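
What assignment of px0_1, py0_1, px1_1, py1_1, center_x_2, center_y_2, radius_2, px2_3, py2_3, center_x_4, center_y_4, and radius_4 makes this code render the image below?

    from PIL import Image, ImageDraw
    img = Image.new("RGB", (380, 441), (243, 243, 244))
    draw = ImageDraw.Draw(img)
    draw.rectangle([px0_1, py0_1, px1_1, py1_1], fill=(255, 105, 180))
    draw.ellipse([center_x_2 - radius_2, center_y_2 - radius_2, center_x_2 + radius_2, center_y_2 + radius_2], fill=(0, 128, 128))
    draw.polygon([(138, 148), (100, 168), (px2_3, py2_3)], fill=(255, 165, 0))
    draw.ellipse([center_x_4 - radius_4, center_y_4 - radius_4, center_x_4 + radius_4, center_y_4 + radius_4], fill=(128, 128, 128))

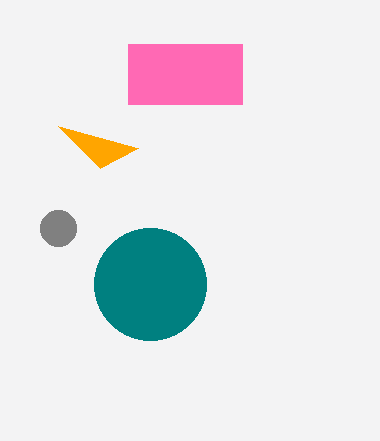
px0_1 = 128, py0_1 = 44, px1_1 = 242, py1_1 = 104, center_x_2 = 150, center_y_2 = 284, radius_2 = 56, px2_3 = 58, py2_3 = 126, center_x_4 = 58, center_y_4 = 228, radius_4 = 18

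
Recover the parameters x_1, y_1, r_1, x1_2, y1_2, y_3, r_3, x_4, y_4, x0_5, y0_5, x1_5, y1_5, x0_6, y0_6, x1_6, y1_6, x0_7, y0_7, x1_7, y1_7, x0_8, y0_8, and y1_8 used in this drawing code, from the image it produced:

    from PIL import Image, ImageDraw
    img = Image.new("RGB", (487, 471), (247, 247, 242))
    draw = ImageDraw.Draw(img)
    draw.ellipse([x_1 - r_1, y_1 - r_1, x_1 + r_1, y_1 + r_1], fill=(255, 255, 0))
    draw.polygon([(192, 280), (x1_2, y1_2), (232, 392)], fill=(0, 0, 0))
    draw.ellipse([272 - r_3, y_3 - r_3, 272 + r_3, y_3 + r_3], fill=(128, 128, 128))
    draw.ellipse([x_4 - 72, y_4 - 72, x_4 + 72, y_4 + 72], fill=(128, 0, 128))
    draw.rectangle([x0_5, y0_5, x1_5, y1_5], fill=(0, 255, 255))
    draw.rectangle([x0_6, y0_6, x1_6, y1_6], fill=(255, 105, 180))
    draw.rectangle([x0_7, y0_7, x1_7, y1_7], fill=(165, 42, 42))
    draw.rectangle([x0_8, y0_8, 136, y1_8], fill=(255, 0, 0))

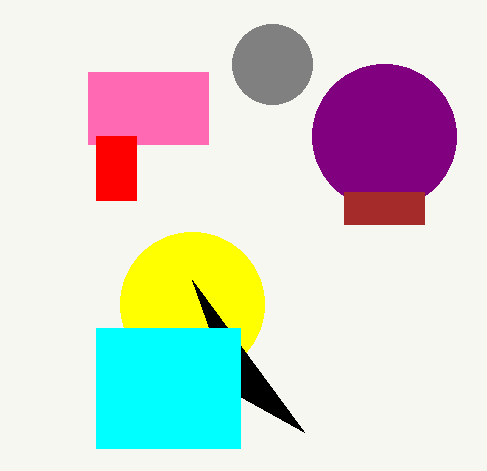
x_1 = 192
y_1 = 304
r_1 = 72
x1_2 = 304
y1_2 = 432
y_3 = 64
r_3 = 40
x_4 = 384
y_4 = 136
x0_5 = 96
y0_5 = 328
x1_5 = 240
y1_5 = 448
x0_6 = 88
y0_6 = 72
x1_6 = 208
y1_6 = 144
x0_7 = 344
y0_7 = 192
x1_7 = 424
y1_7 = 224
x0_8 = 96
y0_8 = 136
y1_8 = 200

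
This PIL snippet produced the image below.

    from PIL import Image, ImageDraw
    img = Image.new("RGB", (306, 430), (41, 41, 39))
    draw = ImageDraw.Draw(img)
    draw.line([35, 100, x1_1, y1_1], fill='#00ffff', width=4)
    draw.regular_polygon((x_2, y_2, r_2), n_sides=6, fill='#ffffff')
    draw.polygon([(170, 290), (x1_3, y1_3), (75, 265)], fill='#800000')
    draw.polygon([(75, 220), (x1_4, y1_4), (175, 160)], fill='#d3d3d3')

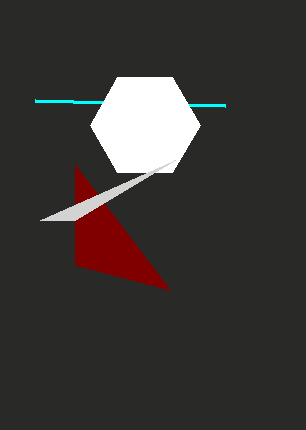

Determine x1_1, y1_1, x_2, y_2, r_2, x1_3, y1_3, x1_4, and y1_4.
x1_1 = 225, y1_1 = 105, x_2 = 145, y_2 = 125, r_2 = 55, x1_3 = 75, y1_3 = 165, x1_4 = 40, y1_4 = 220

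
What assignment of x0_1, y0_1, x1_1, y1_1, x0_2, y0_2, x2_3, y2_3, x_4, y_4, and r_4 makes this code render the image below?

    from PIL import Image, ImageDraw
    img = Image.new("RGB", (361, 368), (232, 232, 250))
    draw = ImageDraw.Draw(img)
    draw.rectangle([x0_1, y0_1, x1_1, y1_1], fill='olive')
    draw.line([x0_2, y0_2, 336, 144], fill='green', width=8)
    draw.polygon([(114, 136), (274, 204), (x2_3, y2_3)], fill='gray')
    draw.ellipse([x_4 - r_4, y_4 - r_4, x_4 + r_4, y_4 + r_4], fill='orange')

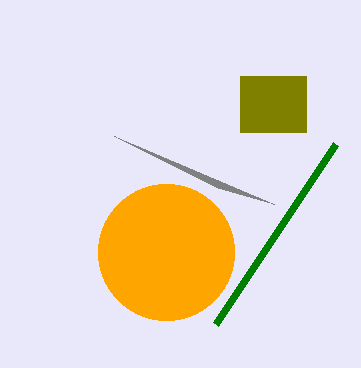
x0_1 = 240
y0_1 = 76
x1_1 = 306
y1_1 = 132
x0_2 = 216
y0_2 = 324
x2_3 = 218
y2_3 = 188
x_4 = 166
y_4 = 252
r_4 = 68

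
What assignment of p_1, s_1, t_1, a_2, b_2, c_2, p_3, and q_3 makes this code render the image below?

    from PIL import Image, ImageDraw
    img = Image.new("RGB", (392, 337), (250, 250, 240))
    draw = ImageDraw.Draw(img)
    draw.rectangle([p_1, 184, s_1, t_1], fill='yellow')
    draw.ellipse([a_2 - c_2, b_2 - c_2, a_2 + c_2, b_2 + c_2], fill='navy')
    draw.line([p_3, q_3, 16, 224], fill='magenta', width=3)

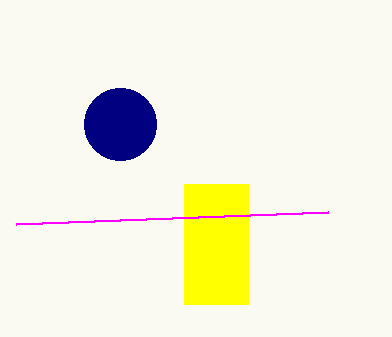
p_1 = 184, s_1 = 248, t_1 = 304, a_2 = 120, b_2 = 124, c_2 = 36, p_3 = 328, q_3 = 212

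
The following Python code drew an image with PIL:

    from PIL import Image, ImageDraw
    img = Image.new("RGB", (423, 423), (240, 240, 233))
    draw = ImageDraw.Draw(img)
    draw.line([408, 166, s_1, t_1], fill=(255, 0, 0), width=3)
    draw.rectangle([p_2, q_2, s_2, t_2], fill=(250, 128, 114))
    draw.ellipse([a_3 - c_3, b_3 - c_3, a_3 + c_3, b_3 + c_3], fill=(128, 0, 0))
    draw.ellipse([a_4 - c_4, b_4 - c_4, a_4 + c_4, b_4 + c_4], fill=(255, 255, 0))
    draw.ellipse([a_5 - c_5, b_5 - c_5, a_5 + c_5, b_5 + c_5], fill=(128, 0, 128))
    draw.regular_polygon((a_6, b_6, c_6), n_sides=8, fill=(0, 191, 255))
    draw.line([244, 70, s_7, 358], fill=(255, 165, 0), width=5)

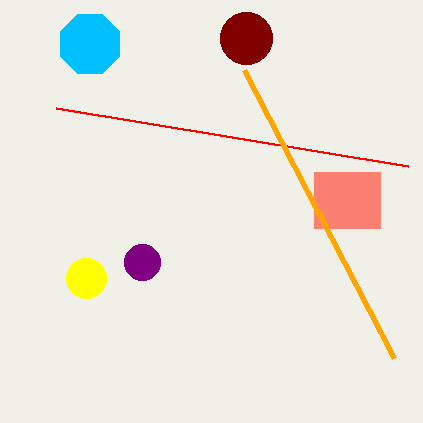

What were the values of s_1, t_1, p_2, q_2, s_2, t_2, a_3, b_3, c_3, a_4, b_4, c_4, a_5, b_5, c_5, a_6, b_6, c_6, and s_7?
s_1 = 56, t_1 = 108, p_2 = 314, q_2 = 172, s_2 = 380, t_2 = 228, a_3 = 246, b_3 = 38, c_3 = 26, a_4 = 86, b_4 = 278, c_4 = 20, a_5 = 142, b_5 = 262, c_5 = 18, a_6 = 90, b_6 = 44, c_6 = 32, s_7 = 394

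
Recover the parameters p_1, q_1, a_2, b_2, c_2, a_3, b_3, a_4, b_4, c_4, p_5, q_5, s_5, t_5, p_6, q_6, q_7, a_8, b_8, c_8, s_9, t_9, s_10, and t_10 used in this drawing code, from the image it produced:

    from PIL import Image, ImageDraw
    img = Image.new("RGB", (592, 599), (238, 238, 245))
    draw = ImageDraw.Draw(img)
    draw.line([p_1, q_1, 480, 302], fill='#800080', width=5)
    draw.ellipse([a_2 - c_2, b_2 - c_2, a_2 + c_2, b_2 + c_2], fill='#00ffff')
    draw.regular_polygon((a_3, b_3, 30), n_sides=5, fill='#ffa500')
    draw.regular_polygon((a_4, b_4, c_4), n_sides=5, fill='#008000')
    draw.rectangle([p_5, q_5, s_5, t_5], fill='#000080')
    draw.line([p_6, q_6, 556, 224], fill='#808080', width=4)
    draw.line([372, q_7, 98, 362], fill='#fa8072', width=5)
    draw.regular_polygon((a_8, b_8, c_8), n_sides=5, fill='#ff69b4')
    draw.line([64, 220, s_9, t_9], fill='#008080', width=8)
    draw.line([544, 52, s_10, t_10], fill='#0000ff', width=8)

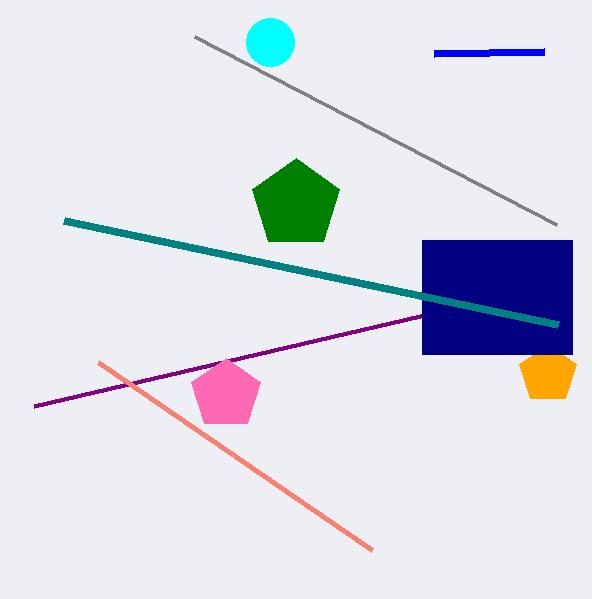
p_1 = 34; q_1 = 406; a_2 = 270; b_2 = 42; c_2 = 24; a_3 = 548; b_3 = 374; a_4 = 296; b_4 = 204; c_4 = 46; p_5 = 422; q_5 = 240; s_5 = 572; t_5 = 354; p_6 = 194; q_6 = 36; q_7 = 550; a_8 = 226; b_8 = 394; c_8 = 36; s_9 = 558; t_9 = 324; s_10 = 434; t_10 = 54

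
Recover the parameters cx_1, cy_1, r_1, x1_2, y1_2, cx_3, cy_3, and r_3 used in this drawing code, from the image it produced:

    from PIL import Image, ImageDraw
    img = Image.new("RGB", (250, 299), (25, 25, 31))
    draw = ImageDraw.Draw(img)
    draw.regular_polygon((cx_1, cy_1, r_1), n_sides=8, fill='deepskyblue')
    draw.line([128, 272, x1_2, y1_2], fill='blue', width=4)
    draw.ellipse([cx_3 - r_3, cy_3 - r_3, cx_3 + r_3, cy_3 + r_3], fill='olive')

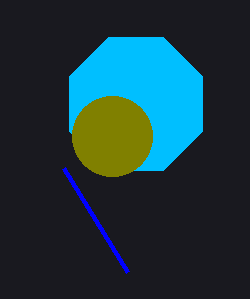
cx_1 = 136, cy_1 = 104, r_1 = 72, x1_2 = 64, y1_2 = 168, cx_3 = 112, cy_3 = 136, r_3 = 40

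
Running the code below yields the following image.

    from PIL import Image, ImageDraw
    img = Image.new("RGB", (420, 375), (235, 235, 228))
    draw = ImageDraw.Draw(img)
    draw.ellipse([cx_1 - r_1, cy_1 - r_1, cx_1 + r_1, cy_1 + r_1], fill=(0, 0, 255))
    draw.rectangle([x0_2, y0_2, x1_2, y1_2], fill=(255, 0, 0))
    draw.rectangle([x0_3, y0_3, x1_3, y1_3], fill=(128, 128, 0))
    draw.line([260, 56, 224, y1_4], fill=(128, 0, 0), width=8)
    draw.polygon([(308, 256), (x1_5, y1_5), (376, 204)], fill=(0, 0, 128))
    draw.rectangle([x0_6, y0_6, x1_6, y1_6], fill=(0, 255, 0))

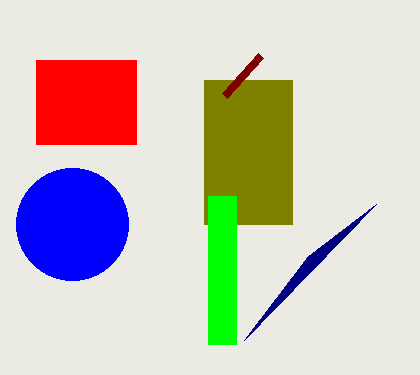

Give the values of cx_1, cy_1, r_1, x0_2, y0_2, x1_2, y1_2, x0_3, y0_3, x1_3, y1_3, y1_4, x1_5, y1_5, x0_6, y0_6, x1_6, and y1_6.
cx_1 = 72
cy_1 = 224
r_1 = 56
x0_2 = 36
y0_2 = 60
x1_2 = 136
y1_2 = 144
x0_3 = 204
y0_3 = 80
x1_3 = 292
y1_3 = 224
y1_4 = 96
x1_5 = 244
y1_5 = 340
x0_6 = 208
y0_6 = 196
x1_6 = 236
y1_6 = 344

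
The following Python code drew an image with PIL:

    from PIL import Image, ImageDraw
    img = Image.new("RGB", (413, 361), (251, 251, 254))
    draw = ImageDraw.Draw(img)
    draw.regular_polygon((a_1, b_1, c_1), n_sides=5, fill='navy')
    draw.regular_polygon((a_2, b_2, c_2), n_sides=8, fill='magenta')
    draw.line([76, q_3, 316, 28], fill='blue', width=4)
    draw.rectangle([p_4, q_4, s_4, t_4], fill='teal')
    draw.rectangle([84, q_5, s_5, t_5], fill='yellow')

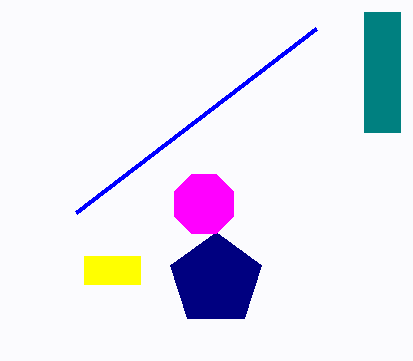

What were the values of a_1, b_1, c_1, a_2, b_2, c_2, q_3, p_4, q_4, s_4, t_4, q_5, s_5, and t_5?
a_1 = 216
b_1 = 280
c_1 = 48
a_2 = 204
b_2 = 204
c_2 = 32
q_3 = 212
p_4 = 364
q_4 = 12
s_4 = 400
t_4 = 132
q_5 = 256
s_5 = 140
t_5 = 284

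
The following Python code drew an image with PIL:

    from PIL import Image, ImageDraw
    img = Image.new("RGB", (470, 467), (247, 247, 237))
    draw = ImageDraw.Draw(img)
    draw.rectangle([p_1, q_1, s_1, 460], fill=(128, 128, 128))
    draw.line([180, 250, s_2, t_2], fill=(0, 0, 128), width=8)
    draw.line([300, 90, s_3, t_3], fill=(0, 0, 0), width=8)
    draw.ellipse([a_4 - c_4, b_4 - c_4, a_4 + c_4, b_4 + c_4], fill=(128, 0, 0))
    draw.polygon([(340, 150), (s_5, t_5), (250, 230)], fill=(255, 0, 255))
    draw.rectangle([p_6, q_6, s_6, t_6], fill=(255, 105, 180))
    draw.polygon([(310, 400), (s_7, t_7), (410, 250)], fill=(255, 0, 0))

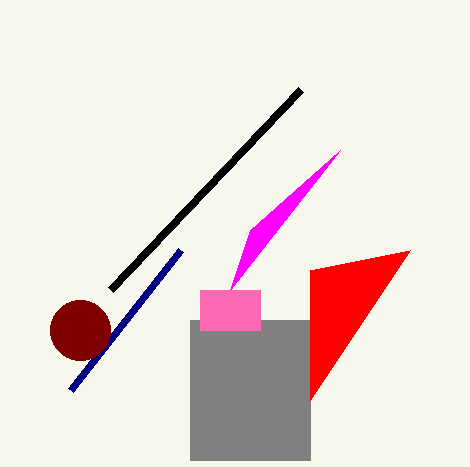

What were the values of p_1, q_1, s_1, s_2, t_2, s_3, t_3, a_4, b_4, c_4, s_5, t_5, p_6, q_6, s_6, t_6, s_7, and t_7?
p_1 = 190; q_1 = 320; s_1 = 310; s_2 = 70; t_2 = 390; s_3 = 110; t_3 = 290; a_4 = 80; b_4 = 330; c_4 = 30; s_5 = 230; t_5 = 290; p_6 = 200; q_6 = 290; s_6 = 260; t_6 = 330; s_7 = 310; t_7 = 270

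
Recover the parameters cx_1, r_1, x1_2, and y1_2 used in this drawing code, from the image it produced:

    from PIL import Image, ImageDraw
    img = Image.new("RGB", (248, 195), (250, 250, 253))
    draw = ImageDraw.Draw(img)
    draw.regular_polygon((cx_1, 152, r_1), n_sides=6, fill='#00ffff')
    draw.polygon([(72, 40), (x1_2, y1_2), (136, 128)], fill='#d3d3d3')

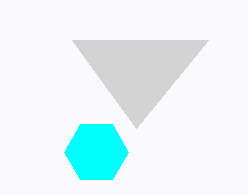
cx_1 = 96; r_1 = 32; x1_2 = 208; y1_2 = 40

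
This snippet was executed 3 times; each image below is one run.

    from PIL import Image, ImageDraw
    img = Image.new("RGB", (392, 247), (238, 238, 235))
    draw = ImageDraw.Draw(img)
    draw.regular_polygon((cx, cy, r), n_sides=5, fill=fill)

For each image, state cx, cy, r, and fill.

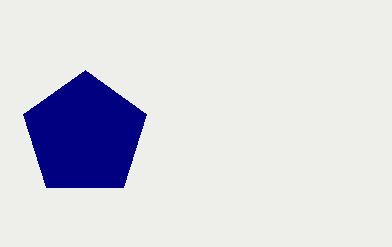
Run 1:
cx = 85, cy = 135, r = 65, fill = 'navy'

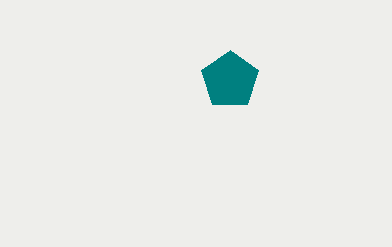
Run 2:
cx = 230; cy = 80; r = 30; fill = 'teal'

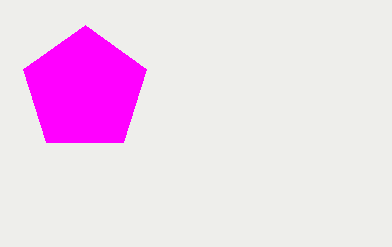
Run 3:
cx = 85
cy = 90
r = 65
fill = 'magenta'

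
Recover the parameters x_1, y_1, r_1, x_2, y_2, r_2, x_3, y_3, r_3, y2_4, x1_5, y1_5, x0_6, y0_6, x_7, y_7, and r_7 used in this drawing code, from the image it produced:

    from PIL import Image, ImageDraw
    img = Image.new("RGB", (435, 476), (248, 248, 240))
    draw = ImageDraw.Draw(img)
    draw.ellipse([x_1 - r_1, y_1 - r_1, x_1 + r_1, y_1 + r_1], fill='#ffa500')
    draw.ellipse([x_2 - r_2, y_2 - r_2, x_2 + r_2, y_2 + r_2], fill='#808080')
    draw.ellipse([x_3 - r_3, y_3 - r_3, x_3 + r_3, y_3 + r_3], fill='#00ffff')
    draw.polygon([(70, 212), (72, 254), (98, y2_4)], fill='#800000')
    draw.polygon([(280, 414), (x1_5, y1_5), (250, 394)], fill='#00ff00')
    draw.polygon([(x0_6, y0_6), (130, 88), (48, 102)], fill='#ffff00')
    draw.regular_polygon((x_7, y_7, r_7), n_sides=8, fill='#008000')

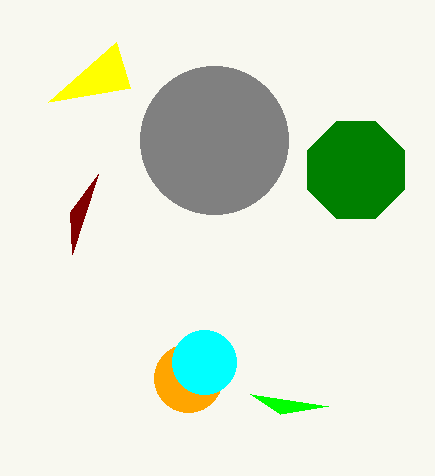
x_1 = 188, y_1 = 378, r_1 = 34, x_2 = 214, y_2 = 140, r_2 = 74, x_3 = 204, y_3 = 362, r_3 = 32, y2_4 = 174, x1_5 = 328, y1_5 = 406, x0_6 = 116, y0_6 = 42, x_7 = 356, y_7 = 170, r_7 = 52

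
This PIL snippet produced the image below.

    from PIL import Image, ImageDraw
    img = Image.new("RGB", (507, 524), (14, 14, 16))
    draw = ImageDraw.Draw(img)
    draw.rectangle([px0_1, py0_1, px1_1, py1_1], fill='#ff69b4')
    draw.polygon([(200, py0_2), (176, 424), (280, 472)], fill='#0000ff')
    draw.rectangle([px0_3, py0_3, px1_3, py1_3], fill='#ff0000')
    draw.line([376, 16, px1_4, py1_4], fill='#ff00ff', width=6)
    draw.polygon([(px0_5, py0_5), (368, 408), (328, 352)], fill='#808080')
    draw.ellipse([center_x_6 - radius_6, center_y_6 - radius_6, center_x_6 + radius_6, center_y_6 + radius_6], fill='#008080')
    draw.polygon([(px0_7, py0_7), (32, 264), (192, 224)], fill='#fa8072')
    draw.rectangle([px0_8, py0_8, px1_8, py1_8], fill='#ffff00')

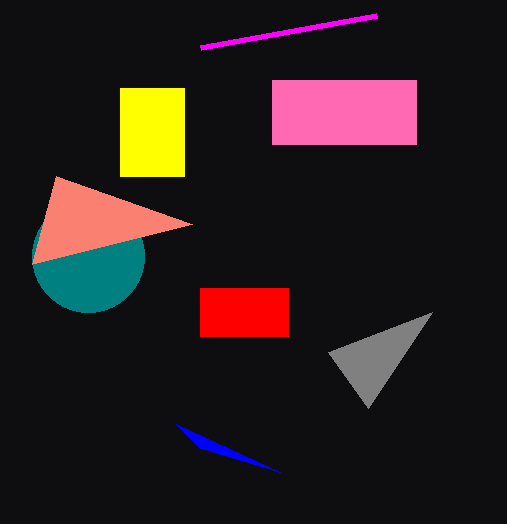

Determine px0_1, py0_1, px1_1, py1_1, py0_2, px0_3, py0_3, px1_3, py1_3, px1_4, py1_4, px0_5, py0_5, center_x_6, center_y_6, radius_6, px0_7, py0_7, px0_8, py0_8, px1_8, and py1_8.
px0_1 = 272; py0_1 = 80; px1_1 = 416; py1_1 = 144; py0_2 = 448; px0_3 = 200; py0_3 = 288; px1_3 = 288; py1_3 = 336; px1_4 = 200; py1_4 = 48; px0_5 = 432; py0_5 = 312; center_x_6 = 88; center_y_6 = 256; radius_6 = 56; px0_7 = 56; py0_7 = 176; px0_8 = 120; py0_8 = 88; px1_8 = 184; py1_8 = 176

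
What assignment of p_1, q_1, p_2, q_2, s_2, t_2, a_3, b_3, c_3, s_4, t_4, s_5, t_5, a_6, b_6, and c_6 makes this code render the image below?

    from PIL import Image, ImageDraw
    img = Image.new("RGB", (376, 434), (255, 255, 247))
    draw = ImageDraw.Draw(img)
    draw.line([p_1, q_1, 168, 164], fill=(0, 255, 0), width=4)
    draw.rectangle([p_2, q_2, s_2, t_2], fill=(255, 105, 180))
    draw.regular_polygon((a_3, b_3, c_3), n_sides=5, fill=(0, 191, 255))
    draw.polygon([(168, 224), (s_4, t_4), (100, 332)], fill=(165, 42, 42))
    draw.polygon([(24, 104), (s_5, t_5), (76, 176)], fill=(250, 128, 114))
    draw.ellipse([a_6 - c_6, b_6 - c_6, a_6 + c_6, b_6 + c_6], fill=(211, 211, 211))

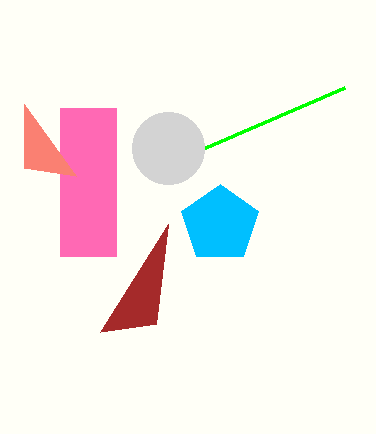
p_1 = 344; q_1 = 88; p_2 = 60; q_2 = 108; s_2 = 116; t_2 = 256; a_3 = 220; b_3 = 224; c_3 = 40; s_4 = 156; t_4 = 324; s_5 = 24; t_5 = 168; a_6 = 168; b_6 = 148; c_6 = 36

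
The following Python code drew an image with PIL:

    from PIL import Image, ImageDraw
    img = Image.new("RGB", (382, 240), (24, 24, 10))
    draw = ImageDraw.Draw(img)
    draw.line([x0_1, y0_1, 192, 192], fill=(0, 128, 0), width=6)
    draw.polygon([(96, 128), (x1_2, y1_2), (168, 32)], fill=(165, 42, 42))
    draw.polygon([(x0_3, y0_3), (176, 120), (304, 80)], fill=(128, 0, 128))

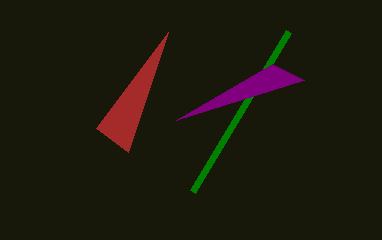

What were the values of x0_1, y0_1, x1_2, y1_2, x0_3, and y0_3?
x0_1 = 288; y0_1 = 32; x1_2 = 128; y1_2 = 152; x0_3 = 272; y0_3 = 64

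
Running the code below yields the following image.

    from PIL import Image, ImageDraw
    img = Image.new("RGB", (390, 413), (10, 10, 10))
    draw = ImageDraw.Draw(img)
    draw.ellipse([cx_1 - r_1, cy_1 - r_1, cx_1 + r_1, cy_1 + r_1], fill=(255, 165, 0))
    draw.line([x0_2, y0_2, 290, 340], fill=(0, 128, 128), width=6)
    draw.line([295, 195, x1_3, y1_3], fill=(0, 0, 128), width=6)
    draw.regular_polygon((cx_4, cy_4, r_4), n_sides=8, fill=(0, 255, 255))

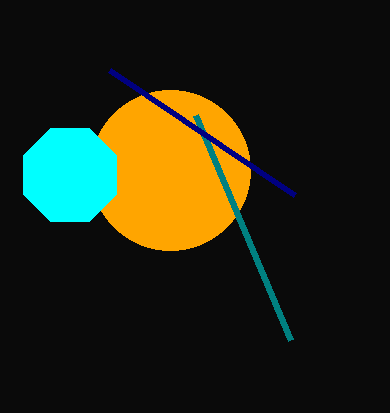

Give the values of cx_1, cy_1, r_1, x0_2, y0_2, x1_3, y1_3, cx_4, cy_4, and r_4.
cx_1 = 170; cy_1 = 170; r_1 = 80; x0_2 = 195; y0_2 = 115; x1_3 = 110; y1_3 = 70; cx_4 = 70; cy_4 = 175; r_4 = 50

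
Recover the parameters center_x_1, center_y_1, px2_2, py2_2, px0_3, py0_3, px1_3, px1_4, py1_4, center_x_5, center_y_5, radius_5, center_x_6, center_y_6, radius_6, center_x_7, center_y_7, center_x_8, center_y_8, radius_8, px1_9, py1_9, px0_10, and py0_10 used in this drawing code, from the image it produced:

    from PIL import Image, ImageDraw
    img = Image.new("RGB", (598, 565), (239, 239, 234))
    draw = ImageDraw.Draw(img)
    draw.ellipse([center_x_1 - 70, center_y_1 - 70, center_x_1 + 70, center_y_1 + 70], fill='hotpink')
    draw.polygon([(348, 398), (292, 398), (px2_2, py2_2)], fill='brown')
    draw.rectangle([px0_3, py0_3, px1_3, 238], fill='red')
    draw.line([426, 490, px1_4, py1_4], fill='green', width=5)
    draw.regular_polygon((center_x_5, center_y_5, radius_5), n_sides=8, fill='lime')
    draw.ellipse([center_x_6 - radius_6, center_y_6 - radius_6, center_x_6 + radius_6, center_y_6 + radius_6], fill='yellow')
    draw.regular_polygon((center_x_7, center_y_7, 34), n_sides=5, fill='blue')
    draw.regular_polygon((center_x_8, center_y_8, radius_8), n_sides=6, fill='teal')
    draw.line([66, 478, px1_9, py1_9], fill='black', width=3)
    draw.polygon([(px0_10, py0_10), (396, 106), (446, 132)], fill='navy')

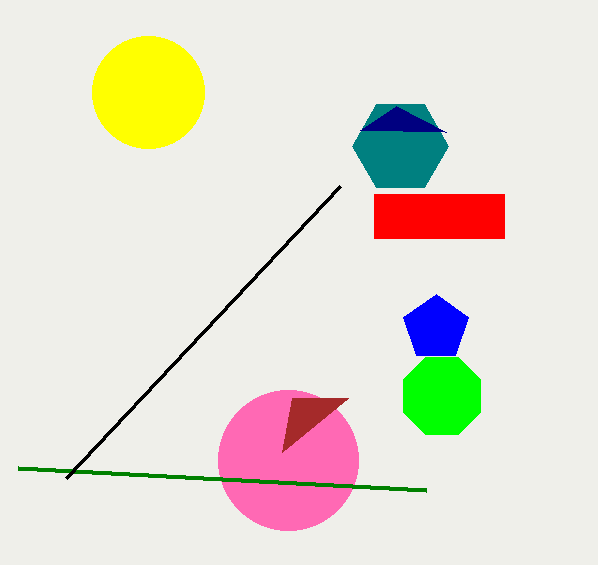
center_x_1 = 288
center_y_1 = 460
px2_2 = 282
py2_2 = 452
px0_3 = 374
py0_3 = 194
px1_3 = 504
px1_4 = 18
py1_4 = 468
center_x_5 = 442
center_y_5 = 396
radius_5 = 42
center_x_6 = 148
center_y_6 = 92
radius_6 = 56
center_x_7 = 436
center_y_7 = 328
center_x_8 = 400
center_y_8 = 146
radius_8 = 48
px1_9 = 340
py1_9 = 186
px0_10 = 360
py0_10 = 130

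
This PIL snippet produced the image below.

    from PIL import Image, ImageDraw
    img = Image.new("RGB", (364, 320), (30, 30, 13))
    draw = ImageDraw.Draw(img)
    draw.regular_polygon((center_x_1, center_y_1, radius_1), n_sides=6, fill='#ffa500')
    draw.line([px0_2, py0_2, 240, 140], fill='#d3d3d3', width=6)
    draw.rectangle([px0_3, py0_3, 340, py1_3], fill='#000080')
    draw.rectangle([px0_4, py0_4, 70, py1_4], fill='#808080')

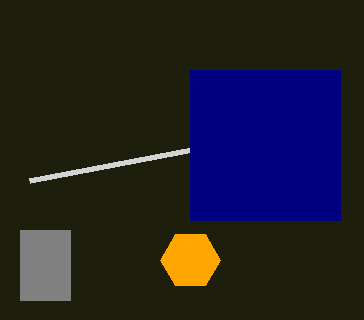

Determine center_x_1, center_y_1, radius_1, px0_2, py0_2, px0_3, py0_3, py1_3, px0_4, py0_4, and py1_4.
center_x_1 = 190; center_y_1 = 260; radius_1 = 30; px0_2 = 30; py0_2 = 180; px0_3 = 190; py0_3 = 70; py1_3 = 220; px0_4 = 20; py0_4 = 230; py1_4 = 300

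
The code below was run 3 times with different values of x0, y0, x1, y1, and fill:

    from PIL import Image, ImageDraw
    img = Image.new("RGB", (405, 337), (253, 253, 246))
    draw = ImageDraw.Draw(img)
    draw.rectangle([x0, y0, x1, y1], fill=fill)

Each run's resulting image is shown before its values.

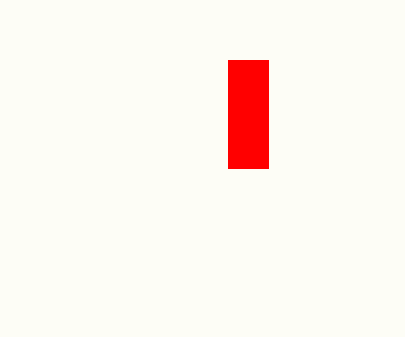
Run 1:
x0 = 228
y0 = 60
x1 = 268
y1 = 168
fill = 'red'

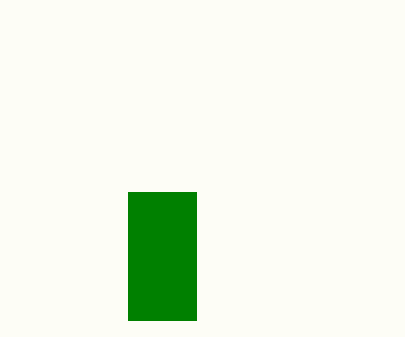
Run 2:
x0 = 128
y0 = 192
x1 = 196
y1 = 320
fill = 'green'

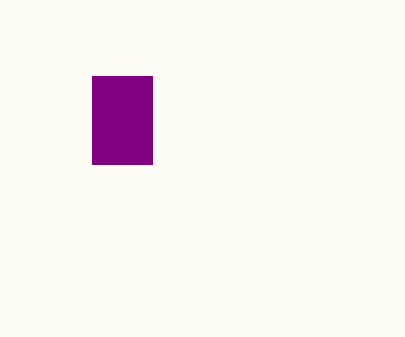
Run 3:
x0 = 92; y0 = 76; x1 = 152; y1 = 164; fill = 'purple'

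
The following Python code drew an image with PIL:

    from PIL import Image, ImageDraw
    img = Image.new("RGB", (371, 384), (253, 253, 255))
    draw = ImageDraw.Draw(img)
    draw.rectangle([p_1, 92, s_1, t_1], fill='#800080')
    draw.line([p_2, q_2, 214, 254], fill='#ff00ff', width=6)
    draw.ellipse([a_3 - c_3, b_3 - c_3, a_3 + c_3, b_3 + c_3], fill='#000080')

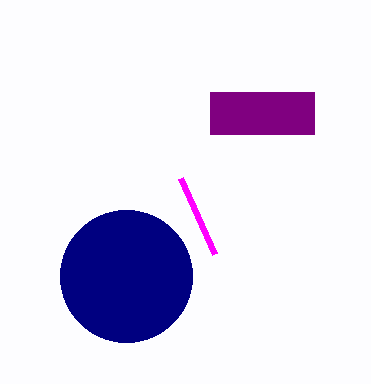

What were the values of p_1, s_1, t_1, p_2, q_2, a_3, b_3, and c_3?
p_1 = 210; s_1 = 314; t_1 = 134; p_2 = 180; q_2 = 178; a_3 = 126; b_3 = 276; c_3 = 66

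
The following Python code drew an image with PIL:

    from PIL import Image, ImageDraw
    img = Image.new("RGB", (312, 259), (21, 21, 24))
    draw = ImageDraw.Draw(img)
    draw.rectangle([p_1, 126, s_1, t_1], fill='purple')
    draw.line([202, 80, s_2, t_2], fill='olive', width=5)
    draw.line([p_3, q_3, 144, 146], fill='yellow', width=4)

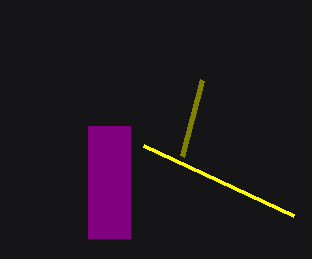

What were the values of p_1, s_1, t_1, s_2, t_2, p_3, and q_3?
p_1 = 88
s_1 = 130
t_1 = 238
s_2 = 182
t_2 = 156
p_3 = 294
q_3 = 216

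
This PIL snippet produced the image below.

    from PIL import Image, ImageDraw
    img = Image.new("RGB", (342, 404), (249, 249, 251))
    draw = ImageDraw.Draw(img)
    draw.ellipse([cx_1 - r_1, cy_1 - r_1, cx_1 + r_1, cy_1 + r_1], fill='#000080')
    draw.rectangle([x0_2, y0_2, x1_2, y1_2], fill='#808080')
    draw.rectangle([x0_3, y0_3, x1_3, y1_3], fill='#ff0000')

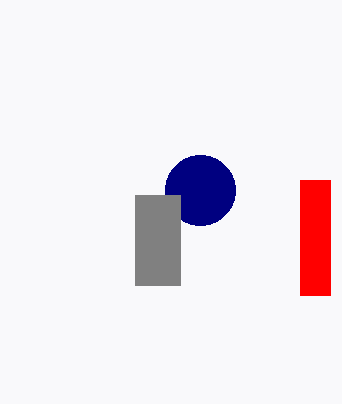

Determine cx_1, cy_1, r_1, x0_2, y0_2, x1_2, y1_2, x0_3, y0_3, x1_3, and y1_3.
cx_1 = 200
cy_1 = 190
r_1 = 35
x0_2 = 135
y0_2 = 195
x1_2 = 180
y1_2 = 285
x0_3 = 300
y0_3 = 180
x1_3 = 330
y1_3 = 295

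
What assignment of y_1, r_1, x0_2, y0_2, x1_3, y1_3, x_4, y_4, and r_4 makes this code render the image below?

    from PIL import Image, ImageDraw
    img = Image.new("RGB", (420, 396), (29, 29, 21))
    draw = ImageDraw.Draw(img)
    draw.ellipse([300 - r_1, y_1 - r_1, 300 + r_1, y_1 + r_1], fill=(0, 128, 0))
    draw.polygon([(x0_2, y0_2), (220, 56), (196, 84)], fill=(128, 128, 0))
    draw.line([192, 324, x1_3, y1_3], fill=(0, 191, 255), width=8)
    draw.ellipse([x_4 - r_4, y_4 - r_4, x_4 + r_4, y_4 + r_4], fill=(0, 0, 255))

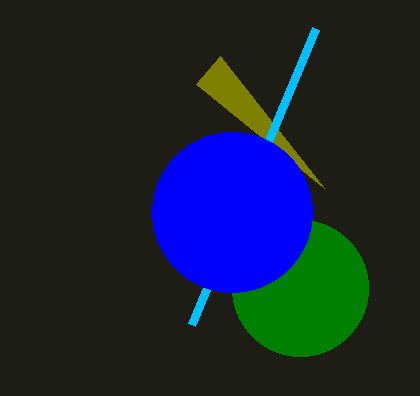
y_1 = 288
r_1 = 68
x0_2 = 324
y0_2 = 188
x1_3 = 316
y1_3 = 28
x_4 = 232
y_4 = 212
r_4 = 80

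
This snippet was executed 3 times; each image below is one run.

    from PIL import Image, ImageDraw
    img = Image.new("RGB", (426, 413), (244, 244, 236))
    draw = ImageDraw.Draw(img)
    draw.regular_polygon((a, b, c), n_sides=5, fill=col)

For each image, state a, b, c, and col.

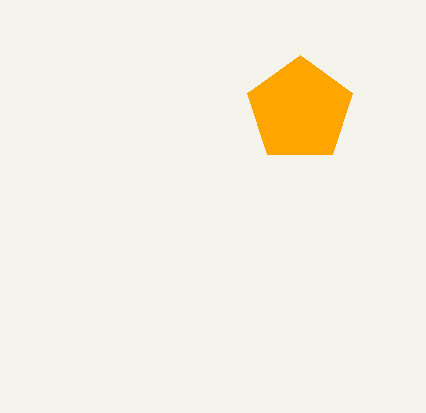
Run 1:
a = 300, b = 110, c = 55, col = 'orange'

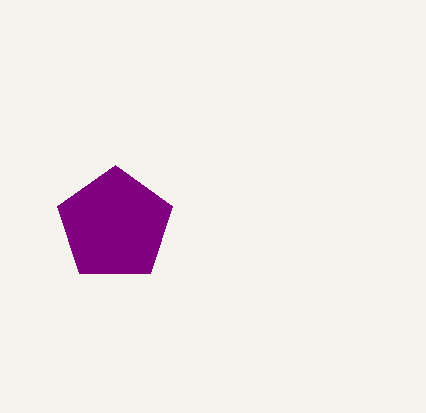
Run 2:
a = 115; b = 225; c = 60; col = 'purple'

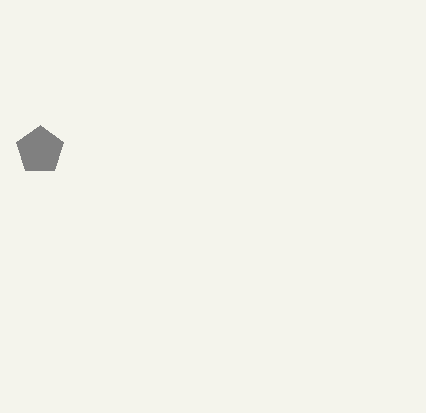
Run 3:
a = 40; b = 150; c = 25; col = 'gray'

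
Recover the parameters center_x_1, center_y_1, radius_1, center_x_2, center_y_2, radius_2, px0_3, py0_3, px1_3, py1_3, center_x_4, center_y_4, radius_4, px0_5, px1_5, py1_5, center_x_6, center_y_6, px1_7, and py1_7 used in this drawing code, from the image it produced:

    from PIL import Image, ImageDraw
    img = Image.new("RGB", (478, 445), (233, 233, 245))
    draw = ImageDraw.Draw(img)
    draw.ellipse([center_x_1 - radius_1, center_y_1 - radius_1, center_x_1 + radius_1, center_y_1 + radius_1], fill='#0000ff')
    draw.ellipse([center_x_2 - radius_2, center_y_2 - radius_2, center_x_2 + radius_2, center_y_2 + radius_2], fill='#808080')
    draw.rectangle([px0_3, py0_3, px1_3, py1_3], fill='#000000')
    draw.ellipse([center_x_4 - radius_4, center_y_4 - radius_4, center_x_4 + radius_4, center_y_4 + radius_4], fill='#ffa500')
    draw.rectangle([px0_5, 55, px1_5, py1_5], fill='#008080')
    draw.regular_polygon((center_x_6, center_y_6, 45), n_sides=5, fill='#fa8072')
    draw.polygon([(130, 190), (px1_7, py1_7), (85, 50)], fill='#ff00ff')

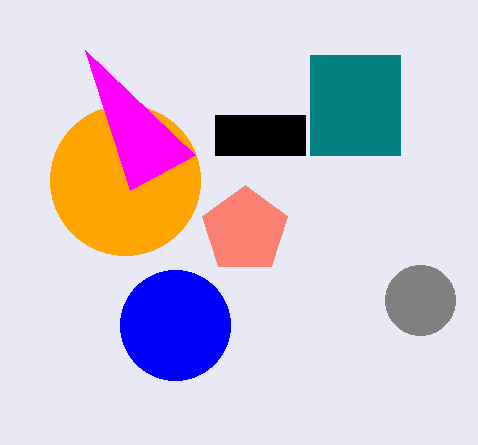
center_x_1 = 175, center_y_1 = 325, radius_1 = 55, center_x_2 = 420, center_y_2 = 300, radius_2 = 35, px0_3 = 215, py0_3 = 115, px1_3 = 305, py1_3 = 155, center_x_4 = 125, center_y_4 = 180, radius_4 = 75, px0_5 = 310, px1_5 = 400, py1_5 = 155, center_x_6 = 245, center_y_6 = 230, px1_7 = 195, py1_7 = 155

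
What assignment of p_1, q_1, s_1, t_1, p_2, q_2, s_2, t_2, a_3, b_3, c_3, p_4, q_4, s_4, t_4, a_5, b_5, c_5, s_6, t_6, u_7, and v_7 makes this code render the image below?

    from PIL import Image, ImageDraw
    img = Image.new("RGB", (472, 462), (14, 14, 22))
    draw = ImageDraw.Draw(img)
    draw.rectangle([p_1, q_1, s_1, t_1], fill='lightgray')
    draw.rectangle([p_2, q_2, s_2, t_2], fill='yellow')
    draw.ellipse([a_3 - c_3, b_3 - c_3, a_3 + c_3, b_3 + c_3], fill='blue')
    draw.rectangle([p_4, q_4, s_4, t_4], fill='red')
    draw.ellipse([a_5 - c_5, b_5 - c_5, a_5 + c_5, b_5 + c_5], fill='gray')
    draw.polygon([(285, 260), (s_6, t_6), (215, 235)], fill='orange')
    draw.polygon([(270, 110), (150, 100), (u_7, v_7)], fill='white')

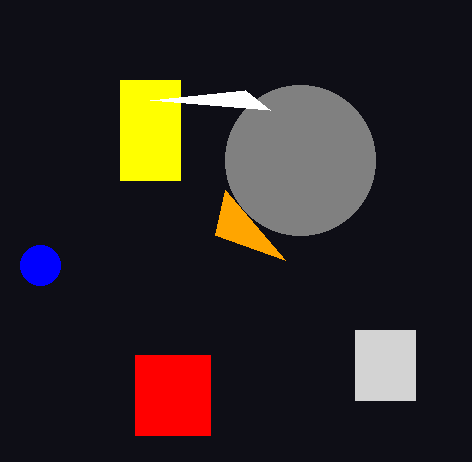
p_1 = 355
q_1 = 330
s_1 = 415
t_1 = 400
p_2 = 120
q_2 = 80
s_2 = 180
t_2 = 180
a_3 = 40
b_3 = 265
c_3 = 20
p_4 = 135
q_4 = 355
s_4 = 210
t_4 = 435
a_5 = 300
b_5 = 160
c_5 = 75
s_6 = 225
t_6 = 190
u_7 = 245
v_7 = 90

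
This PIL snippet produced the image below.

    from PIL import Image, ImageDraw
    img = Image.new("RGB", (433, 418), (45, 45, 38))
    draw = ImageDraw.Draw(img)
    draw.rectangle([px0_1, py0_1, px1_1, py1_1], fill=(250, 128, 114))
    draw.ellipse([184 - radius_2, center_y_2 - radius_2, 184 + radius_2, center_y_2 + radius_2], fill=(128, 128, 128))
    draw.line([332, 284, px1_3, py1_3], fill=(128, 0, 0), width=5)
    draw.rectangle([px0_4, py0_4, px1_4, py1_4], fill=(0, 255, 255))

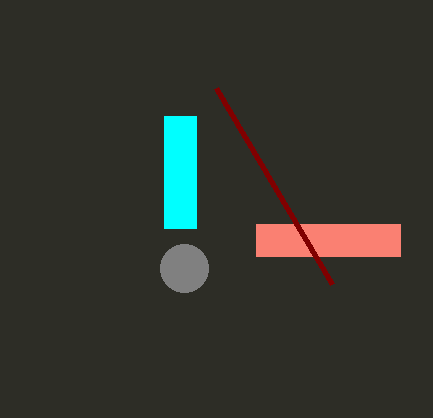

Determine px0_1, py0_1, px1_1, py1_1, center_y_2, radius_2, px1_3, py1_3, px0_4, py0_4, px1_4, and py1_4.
px0_1 = 256
py0_1 = 224
px1_1 = 400
py1_1 = 256
center_y_2 = 268
radius_2 = 24
px1_3 = 216
py1_3 = 88
px0_4 = 164
py0_4 = 116
px1_4 = 196
py1_4 = 228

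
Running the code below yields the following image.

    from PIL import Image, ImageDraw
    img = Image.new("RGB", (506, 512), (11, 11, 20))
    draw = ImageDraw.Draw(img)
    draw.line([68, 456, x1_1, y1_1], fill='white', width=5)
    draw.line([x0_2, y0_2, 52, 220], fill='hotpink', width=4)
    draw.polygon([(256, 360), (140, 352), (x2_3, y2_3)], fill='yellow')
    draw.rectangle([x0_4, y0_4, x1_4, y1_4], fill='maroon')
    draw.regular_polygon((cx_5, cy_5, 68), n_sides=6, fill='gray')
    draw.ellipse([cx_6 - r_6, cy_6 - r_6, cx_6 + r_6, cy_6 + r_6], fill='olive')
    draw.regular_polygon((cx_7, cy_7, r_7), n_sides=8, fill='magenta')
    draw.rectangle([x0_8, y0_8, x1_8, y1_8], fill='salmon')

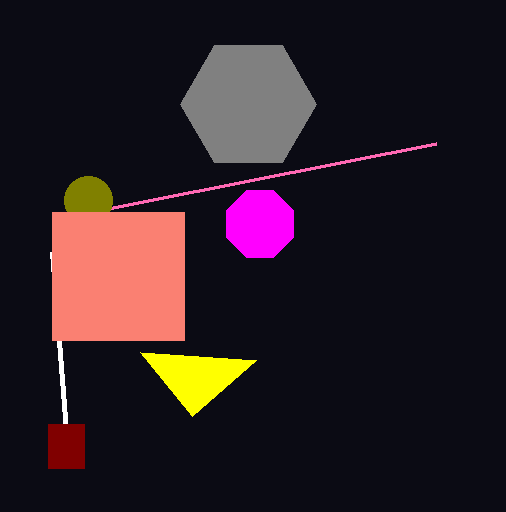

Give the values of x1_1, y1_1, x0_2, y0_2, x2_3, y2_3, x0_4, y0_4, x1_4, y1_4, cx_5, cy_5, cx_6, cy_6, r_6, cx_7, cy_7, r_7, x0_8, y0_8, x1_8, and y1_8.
x1_1 = 52, y1_1 = 252, x0_2 = 436, y0_2 = 144, x2_3 = 192, y2_3 = 416, x0_4 = 48, y0_4 = 424, x1_4 = 84, y1_4 = 468, cx_5 = 248, cy_5 = 104, cx_6 = 88, cy_6 = 200, r_6 = 24, cx_7 = 260, cy_7 = 224, r_7 = 36, x0_8 = 52, y0_8 = 212, x1_8 = 184, y1_8 = 340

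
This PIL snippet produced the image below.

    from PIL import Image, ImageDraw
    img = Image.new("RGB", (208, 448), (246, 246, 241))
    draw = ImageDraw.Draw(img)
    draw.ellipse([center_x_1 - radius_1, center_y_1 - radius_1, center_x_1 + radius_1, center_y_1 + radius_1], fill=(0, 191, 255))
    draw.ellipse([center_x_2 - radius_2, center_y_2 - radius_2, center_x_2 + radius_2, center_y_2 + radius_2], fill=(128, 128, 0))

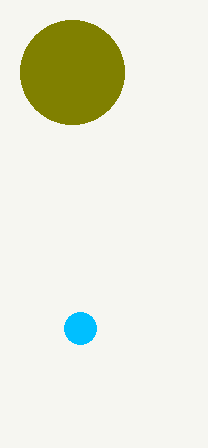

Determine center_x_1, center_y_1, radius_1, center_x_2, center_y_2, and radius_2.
center_x_1 = 80
center_y_1 = 328
radius_1 = 16
center_x_2 = 72
center_y_2 = 72
radius_2 = 52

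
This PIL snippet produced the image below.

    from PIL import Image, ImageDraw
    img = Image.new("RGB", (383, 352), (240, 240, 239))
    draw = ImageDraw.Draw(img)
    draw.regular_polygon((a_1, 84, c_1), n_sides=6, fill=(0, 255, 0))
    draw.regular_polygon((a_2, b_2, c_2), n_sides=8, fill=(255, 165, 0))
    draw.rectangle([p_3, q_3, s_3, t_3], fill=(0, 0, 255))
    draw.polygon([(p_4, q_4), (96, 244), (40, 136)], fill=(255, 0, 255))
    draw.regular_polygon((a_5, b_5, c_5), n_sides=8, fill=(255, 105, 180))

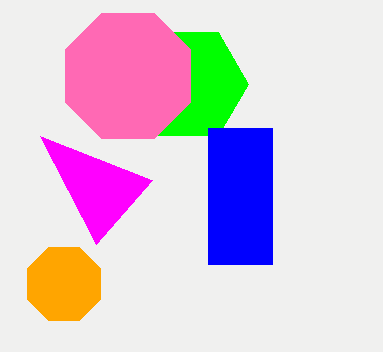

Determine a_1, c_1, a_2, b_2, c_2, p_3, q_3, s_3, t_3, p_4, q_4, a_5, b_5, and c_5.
a_1 = 188, c_1 = 60, a_2 = 64, b_2 = 284, c_2 = 40, p_3 = 208, q_3 = 128, s_3 = 272, t_3 = 264, p_4 = 152, q_4 = 180, a_5 = 128, b_5 = 76, c_5 = 68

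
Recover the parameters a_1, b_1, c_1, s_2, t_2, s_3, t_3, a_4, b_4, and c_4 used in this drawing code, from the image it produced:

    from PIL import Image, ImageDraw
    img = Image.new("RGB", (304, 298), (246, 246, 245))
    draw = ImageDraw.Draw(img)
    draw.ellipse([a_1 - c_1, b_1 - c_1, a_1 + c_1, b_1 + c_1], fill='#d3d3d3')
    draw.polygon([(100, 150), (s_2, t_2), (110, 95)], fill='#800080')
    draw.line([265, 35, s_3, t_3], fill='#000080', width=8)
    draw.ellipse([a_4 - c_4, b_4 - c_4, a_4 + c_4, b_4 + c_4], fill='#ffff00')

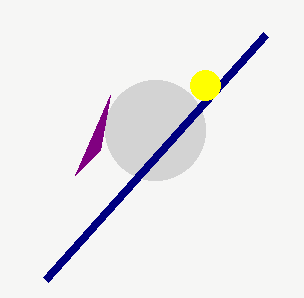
a_1 = 155
b_1 = 130
c_1 = 50
s_2 = 75
t_2 = 175
s_3 = 45
t_3 = 280
a_4 = 205
b_4 = 85
c_4 = 15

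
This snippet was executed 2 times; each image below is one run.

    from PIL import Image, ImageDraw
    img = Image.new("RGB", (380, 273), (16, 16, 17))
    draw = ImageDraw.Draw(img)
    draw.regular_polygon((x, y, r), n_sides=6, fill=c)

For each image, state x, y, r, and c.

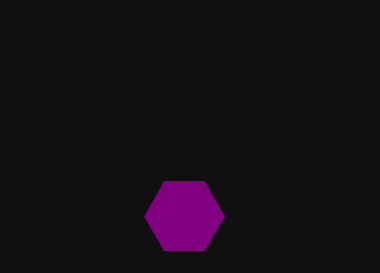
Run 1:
x = 184, y = 216, r = 40, c = 'purple'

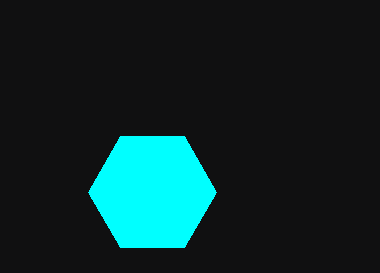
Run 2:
x = 152; y = 192; r = 64; c = 'cyan'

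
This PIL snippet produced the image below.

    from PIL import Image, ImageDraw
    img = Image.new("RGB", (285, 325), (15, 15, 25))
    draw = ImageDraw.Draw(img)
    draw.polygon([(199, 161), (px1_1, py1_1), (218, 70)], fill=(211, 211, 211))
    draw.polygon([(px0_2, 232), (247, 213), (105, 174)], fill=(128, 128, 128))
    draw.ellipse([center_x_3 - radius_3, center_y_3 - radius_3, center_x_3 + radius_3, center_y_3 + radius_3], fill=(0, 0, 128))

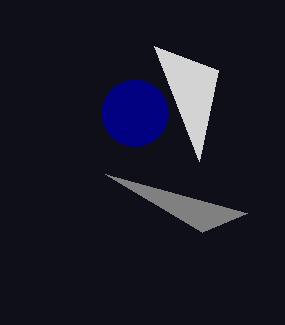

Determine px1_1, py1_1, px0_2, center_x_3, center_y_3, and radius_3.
px1_1 = 154; py1_1 = 46; px0_2 = 202; center_x_3 = 135; center_y_3 = 113; radius_3 = 33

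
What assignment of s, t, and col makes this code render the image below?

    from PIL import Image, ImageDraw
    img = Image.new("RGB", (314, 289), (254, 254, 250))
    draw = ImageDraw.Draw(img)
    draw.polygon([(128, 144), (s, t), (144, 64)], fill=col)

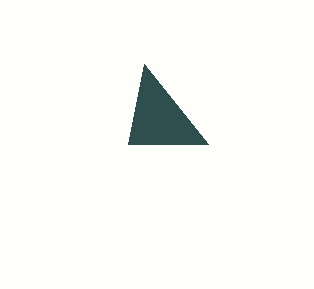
s = 208, t = 144, col = 'darkslategray'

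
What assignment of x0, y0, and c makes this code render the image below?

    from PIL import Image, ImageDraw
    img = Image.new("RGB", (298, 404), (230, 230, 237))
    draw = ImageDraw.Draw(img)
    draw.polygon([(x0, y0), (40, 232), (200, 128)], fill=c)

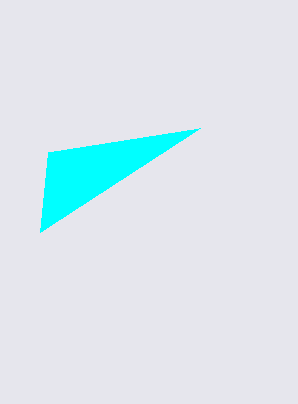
x0 = 48, y0 = 152, c = 'cyan'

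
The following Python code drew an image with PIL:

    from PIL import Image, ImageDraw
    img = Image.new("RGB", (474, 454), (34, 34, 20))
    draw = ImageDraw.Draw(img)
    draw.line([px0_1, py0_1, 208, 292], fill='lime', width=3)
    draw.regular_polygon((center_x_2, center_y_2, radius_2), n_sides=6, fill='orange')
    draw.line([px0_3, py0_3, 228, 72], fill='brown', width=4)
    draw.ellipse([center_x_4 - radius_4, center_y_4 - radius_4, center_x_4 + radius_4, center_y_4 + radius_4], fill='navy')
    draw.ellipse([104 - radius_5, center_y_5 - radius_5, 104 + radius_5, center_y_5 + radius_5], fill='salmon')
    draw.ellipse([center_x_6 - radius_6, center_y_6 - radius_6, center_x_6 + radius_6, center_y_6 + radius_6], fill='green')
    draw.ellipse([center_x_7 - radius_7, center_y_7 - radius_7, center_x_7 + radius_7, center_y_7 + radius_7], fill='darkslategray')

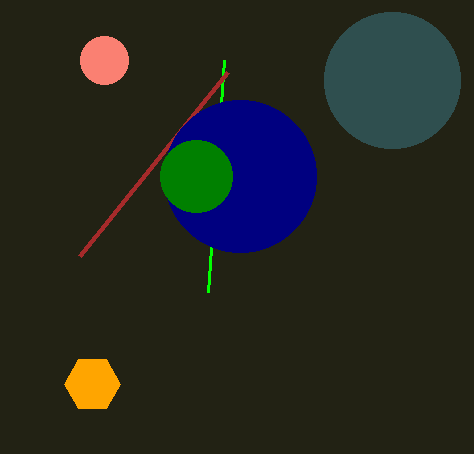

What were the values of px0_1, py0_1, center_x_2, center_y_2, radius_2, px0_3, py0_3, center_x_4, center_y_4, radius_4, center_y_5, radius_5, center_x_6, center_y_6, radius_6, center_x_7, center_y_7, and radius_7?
px0_1 = 224; py0_1 = 60; center_x_2 = 92; center_y_2 = 384; radius_2 = 28; px0_3 = 80; py0_3 = 256; center_x_4 = 240; center_y_4 = 176; radius_4 = 76; center_y_5 = 60; radius_5 = 24; center_x_6 = 196; center_y_6 = 176; radius_6 = 36; center_x_7 = 392; center_y_7 = 80; radius_7 = 68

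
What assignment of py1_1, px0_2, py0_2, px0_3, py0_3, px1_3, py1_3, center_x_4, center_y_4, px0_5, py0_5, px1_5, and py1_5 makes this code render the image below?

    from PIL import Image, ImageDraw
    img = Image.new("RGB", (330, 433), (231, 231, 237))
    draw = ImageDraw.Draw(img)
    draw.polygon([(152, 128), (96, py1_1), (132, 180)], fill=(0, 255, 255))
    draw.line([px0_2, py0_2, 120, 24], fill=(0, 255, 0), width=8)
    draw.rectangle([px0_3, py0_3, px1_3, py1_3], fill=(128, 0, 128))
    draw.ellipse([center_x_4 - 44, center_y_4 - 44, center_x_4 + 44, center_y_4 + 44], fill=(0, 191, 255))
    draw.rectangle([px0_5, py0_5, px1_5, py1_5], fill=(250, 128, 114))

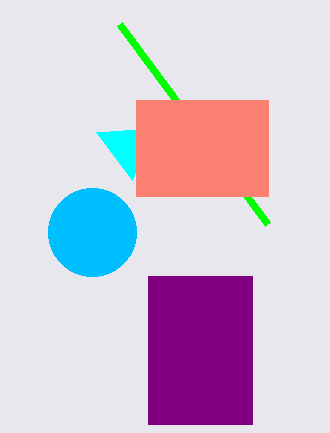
py1_1 = 132, px0_2 = 268, py0_2 = 224, px0_3 = 148, py0_3 = 276, px1_3 = 252, py1_3 = 424, center_x_4 = 92, center_y_4 = 232, px0_5 = 136, py0_5 = 100, px1_5 = 268, py1_5 = 196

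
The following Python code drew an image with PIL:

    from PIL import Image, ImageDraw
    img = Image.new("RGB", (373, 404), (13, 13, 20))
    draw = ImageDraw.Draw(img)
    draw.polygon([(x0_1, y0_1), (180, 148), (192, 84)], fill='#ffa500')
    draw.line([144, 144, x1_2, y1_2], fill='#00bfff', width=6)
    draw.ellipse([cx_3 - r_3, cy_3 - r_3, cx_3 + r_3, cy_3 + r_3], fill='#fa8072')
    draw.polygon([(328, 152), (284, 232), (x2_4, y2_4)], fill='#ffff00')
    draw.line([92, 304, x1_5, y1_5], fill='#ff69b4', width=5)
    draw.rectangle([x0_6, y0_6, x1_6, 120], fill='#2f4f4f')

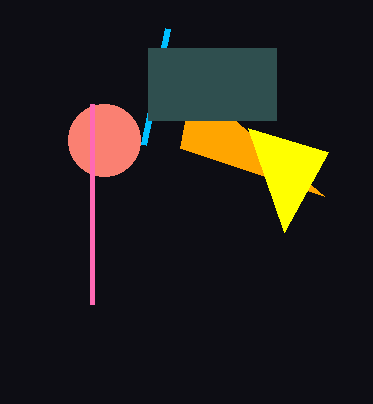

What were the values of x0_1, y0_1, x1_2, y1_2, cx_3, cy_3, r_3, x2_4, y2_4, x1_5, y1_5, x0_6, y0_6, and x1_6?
x0_1 = 324; y0_1 = 196; x1_2 = 168; y1_2 = 28; cx_3 = 104; cy_3 = 140; r_3 = 36; x2_4 = 248; y2_4 = 128; x1_5 = 92; y1_5 = 104; x0_6 = 148; y0_6 = 48; x1_6 = 276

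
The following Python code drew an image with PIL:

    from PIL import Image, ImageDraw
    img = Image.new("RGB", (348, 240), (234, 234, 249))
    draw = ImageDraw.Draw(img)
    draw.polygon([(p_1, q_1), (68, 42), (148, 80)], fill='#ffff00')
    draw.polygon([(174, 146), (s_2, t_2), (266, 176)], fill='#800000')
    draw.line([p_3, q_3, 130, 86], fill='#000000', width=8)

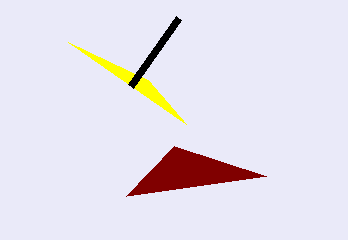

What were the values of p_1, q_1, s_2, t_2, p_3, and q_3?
p_1 = 186; q_1 = 124; s_2 = 126; t_2 = 196; p_3 = 178; q_3 = 18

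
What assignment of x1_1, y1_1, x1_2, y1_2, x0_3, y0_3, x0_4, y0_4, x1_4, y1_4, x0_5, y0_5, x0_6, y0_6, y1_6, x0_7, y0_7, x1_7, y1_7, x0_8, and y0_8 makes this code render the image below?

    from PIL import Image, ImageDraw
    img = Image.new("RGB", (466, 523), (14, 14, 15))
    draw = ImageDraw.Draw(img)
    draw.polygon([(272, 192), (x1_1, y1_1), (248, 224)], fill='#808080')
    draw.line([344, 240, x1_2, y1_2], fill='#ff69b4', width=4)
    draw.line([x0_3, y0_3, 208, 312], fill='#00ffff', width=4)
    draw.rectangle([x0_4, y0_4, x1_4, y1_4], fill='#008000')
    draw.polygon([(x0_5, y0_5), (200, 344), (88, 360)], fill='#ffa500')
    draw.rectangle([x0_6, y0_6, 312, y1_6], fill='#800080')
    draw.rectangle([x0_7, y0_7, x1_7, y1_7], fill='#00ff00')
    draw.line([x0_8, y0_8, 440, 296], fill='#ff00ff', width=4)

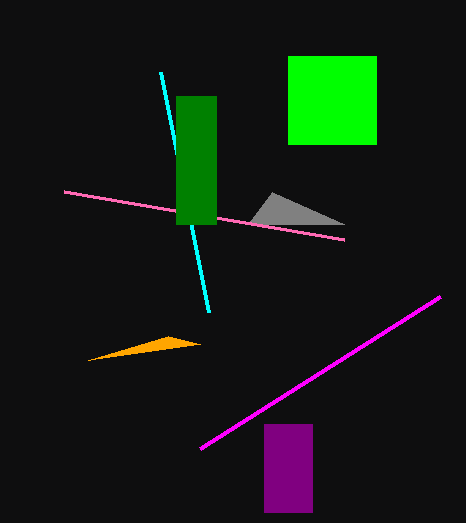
x1_1 = 344, y1_1 = 224, x1_2 = 64, y1_2 = 192, x0_3 = 160, y0_3 = 72, x0_4 = 176, y0_4 = 96, x1_4 = 216, y1_4 = 224, x0_5 = 168, y0_5 = 336, x0_6 = 264, y0_6 = 424, y1_6 = 512, x0_7 = 288, y0_7 = 56, x1_7 = 376, y1_7 = 144, x0_8 = 200, y0_8 = 448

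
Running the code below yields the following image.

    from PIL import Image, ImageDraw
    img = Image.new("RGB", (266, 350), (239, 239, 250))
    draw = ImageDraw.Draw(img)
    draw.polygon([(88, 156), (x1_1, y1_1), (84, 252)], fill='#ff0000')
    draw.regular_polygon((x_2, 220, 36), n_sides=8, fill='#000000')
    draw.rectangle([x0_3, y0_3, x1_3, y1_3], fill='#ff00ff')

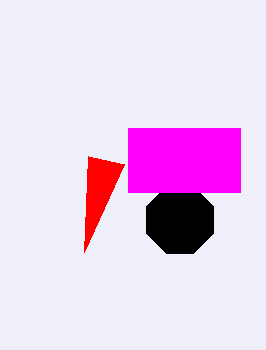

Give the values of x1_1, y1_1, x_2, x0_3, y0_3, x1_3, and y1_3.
x1_1 = 124
y1_1 = 164
x_2 = 180
x0_3 = 128
y0_3 = 128
x1_3 = 240
y1_3 = 192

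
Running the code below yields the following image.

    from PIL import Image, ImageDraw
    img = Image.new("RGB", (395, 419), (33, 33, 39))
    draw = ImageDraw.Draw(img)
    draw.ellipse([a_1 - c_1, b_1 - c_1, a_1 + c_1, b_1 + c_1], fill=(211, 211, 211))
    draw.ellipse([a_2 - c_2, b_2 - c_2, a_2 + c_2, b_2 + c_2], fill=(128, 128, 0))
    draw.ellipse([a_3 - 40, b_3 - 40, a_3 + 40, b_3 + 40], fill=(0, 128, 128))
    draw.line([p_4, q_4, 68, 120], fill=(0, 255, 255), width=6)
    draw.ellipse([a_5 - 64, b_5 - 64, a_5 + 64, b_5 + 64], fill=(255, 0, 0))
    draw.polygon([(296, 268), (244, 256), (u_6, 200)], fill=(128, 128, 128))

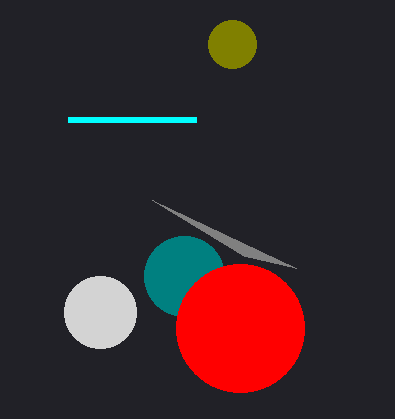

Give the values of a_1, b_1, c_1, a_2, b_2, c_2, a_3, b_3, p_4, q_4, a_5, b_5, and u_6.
a_1 = 100
b_1 = 312
c_1 = 36
a_2 = 232
b_2 = 44
c_2 = 24
a_3 = 184
b_3 = 276
p_4 = 196
q_4 = 120
a_5 = 240
b_5 = 328
u_6 = 152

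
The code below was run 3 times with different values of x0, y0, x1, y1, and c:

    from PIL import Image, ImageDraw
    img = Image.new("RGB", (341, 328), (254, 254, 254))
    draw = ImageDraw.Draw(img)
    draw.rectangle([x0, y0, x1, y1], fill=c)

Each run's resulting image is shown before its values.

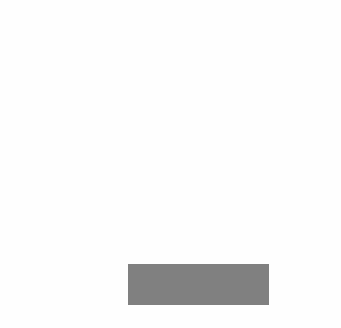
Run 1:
x0 = 128, y0 = 264, x1 = 268, y1 = 304, c = 'gray'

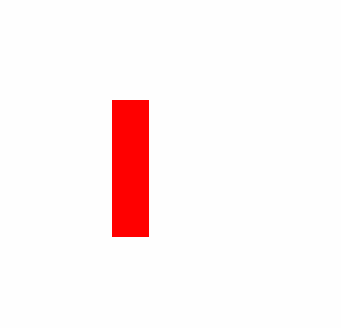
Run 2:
x0 = 112
y0 = 100
x1 = 148
y1 = 236
c = 'red'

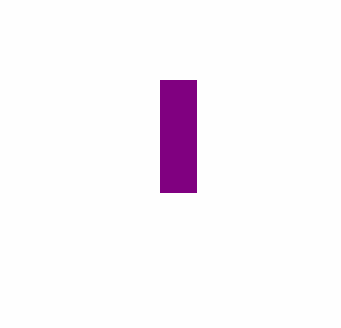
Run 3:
x0 = 160; y0 = 80; x1 = 196; y1 = 192; c = 'purple'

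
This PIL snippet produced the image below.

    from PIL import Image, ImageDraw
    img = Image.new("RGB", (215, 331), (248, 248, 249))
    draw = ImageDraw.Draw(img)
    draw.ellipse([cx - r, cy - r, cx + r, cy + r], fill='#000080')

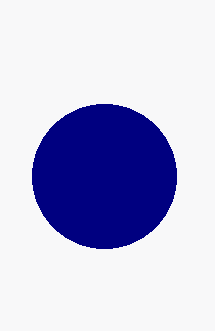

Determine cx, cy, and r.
cx = 104
cy = 176
r = 72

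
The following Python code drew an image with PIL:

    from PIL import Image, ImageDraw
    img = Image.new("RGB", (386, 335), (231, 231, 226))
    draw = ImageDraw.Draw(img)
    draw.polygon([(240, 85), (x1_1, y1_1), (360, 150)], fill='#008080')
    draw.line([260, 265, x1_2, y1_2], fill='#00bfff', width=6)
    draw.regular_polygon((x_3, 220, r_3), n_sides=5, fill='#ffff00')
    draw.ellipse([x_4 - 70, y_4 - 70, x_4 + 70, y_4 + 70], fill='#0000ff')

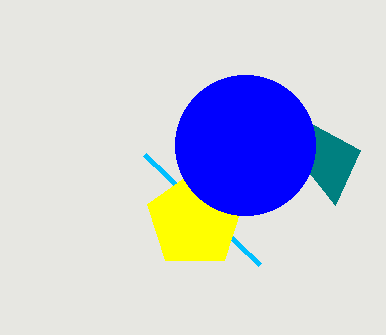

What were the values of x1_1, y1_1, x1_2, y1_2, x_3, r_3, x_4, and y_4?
x1_1 = 335; y1_1 = 205; x1_2 = 145; y1_2 = 155; x_3 = 195; r_3 = 50; x_4 = 245; y_4 = 145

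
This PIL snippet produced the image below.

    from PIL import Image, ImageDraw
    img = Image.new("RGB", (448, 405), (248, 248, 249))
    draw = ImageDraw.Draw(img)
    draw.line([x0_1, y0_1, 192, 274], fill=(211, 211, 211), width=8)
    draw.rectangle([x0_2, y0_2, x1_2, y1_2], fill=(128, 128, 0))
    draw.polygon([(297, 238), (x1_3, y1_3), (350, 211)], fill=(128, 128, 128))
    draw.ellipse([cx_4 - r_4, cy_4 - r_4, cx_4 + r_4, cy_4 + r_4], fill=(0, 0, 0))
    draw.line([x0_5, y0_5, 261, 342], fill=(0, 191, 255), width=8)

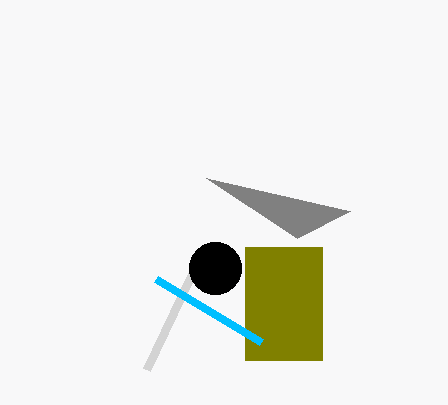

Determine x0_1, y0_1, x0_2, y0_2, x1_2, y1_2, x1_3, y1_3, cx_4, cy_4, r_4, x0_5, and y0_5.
x0_1 = 147
y0_1 = 369
x0_2 = 245
y0_2 = 247
x1_2 = 322
y1_2 = 360
x1_3 = 206
y1_3 = 178
cx_4 = 215
cy_4 = 268
r_4 = 26
x0_5 = 156
y0_5 = 279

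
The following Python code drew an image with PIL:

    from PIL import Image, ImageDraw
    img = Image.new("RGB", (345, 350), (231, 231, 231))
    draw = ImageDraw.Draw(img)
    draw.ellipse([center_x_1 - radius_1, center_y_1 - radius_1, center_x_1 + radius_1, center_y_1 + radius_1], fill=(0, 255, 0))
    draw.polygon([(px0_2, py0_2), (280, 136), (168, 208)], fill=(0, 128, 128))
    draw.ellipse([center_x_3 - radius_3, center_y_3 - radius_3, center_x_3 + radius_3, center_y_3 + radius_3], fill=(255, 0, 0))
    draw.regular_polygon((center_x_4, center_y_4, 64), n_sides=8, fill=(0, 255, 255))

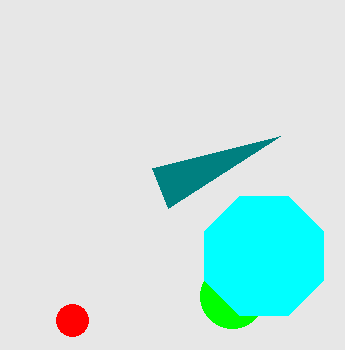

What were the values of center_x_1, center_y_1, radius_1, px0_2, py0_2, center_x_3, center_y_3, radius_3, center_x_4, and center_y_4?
center_x_1 = 232; center_y_1 = 296; radius_1 = 32; px0_2 = 152; py0_2 = 168; center_x_3 = 72; center_y_3 = 320; radius_3 = 16; center_x_4 = 264; center_y_4 = 256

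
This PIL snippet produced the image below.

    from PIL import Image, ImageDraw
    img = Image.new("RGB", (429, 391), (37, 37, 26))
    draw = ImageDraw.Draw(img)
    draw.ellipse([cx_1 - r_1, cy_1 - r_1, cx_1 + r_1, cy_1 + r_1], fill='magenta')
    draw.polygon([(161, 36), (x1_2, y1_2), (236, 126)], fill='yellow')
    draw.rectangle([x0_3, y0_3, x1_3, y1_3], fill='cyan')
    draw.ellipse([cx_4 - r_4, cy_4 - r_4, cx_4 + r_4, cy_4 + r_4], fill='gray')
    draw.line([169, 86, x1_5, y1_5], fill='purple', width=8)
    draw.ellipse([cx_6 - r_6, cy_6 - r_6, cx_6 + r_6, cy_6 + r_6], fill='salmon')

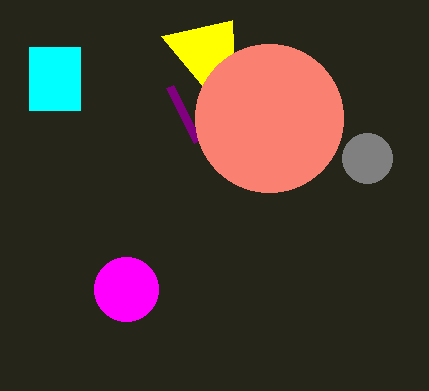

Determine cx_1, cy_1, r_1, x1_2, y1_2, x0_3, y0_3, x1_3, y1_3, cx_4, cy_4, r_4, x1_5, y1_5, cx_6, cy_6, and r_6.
cx_1 = 126
cy_1 = 289
r_1 = 32
x1_2 = 232
y1_2 = 20
x0_3 = 29
y0_3 = 47
x1_3 = 80
y1_3 = 110
cx_4 = 367
cy_4 = 158
r_4 = 25
x1_5 = 197
y1_5 = 141
cx_6 = 269
cy_6 = 118
r_6 = 74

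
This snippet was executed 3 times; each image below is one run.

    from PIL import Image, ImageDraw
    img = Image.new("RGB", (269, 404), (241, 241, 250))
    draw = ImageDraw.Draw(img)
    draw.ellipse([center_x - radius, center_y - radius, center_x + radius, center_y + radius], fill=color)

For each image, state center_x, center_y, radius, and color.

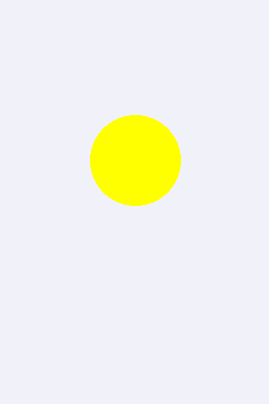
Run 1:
center_x = 135
center_y = 160
radius = 45
color = 'yellow'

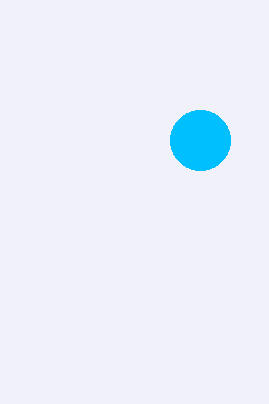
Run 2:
center_x = 200
center_y = 140
radius = 30
color = 'deepskyblue'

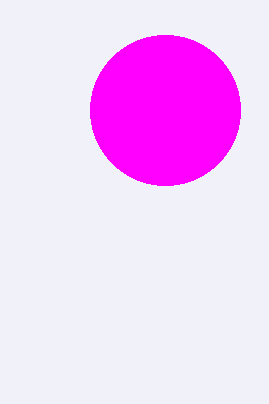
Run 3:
center_x = 165; center_y = 110; radius = 75; color = 'magenta'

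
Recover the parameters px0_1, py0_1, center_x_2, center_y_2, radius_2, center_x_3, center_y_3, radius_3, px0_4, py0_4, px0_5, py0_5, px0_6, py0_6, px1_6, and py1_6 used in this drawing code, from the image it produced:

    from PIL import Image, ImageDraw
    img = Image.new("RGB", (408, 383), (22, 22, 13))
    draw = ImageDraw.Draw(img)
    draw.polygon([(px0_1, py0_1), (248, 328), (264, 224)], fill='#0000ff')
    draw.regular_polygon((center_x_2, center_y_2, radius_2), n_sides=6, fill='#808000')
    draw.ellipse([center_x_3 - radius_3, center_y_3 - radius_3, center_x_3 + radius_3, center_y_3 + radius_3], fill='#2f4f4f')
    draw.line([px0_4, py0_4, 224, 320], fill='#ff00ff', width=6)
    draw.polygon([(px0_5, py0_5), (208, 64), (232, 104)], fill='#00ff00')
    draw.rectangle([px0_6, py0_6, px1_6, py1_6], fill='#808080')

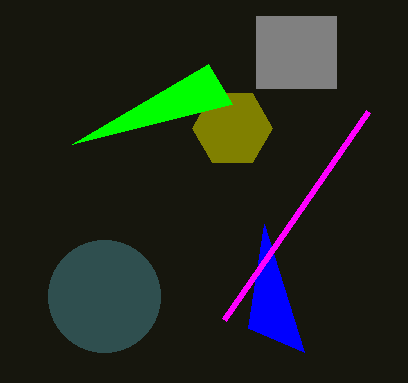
px0_1 = 304
py0_1 = 352
center_x_2 = 232
center_y_2 = 128
radius_2 = 40
center_x_3 = 104
center_y_3 = 296
radius_3 = 56
px0_4 = 368
py0_4 = 112
px0_5 = 72
py0_5 = 144
px0_6 = 256
py0_6 = 16
px1_6 = 336
py1_6 = 88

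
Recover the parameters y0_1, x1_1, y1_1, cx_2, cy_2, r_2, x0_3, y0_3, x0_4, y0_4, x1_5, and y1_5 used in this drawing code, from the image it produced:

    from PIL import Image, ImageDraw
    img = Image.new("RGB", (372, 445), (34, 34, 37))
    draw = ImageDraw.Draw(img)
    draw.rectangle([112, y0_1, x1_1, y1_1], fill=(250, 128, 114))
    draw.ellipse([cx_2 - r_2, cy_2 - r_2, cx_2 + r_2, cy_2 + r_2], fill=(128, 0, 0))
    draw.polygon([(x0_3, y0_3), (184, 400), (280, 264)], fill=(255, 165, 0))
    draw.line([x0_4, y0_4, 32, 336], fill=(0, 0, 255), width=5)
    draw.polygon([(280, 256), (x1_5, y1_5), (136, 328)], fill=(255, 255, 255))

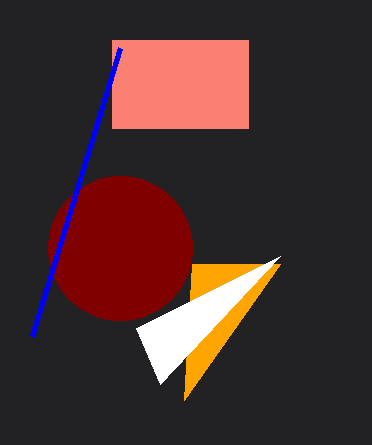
y0_1 = 40, x1_1 = 248, y1_1 = 128, cx_2 = 120, cy_2 = 248, r_2 = 72, x0_3 = 192, y0_3 = 264, x0_4 = 120, y0_4 = 48, x1_5 = 160, y1_5 = 384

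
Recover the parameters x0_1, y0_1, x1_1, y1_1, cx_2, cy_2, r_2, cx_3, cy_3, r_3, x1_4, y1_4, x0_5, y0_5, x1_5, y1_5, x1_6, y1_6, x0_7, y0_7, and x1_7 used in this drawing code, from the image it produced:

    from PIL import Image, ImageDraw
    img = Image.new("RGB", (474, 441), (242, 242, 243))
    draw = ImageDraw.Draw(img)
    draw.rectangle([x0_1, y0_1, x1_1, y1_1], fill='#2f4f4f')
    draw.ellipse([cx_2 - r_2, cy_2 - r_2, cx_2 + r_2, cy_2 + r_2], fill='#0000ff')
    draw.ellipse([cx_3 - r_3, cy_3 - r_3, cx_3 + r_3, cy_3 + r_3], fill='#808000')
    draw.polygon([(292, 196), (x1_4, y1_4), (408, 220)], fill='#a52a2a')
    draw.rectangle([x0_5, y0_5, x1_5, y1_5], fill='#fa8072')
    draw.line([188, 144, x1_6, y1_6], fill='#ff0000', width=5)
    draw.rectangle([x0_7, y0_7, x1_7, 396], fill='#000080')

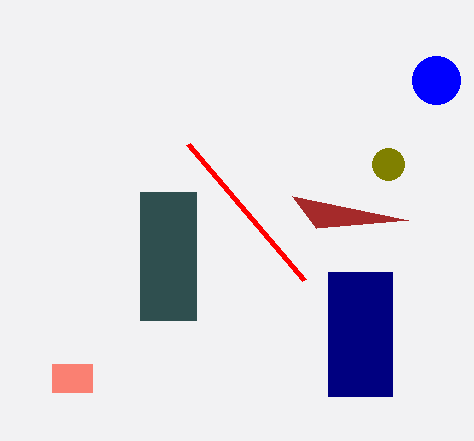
x0_1 = 140
y0_1 = 192
x1_1 = 196
y1_1 = 320
cx_2 = 436
cy_2 = 80
r_2 = 24
cx_3 = 388
cy_3 = 164
r_3 = 16
x1_4 = 316
y1_4 = 228
x0_5 = 52
y0_5 = 364
x1_5 = 92
y1_5 = 392
x1_6 = 304
y1_6 = 280
x0_7 = 328
y0_7 = 272
x1_7 = 392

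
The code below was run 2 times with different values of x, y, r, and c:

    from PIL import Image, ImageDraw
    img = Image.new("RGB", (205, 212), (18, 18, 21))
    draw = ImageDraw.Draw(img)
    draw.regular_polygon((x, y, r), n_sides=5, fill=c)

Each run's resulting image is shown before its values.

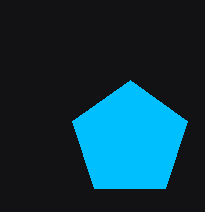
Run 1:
x = 130
y = 140
r = 60
c = 'deepskyblue'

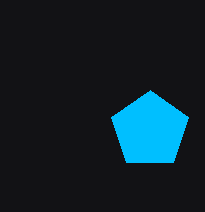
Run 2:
x = 150
y = 130
r = 40
c = 'deepskyblue'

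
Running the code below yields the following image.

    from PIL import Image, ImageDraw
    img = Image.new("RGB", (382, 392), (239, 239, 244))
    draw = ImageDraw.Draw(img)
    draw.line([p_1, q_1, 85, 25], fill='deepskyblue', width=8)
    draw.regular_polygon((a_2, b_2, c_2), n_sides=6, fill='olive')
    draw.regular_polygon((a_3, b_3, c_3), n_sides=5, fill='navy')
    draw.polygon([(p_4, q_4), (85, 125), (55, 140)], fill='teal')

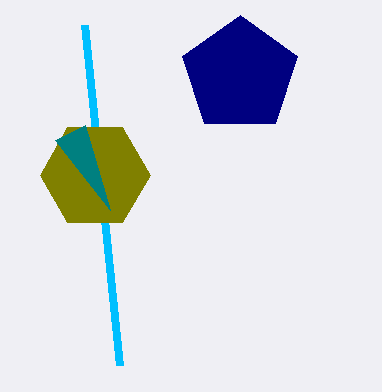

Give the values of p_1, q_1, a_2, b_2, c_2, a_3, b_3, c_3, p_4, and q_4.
p_1 = 120, q_1 = 365, a_2 = 95, b_2 = 175, c_2 = 55, a_3 = 240, b_3 = 75, c_3 = 60, p_4 = 110, q_4 = 210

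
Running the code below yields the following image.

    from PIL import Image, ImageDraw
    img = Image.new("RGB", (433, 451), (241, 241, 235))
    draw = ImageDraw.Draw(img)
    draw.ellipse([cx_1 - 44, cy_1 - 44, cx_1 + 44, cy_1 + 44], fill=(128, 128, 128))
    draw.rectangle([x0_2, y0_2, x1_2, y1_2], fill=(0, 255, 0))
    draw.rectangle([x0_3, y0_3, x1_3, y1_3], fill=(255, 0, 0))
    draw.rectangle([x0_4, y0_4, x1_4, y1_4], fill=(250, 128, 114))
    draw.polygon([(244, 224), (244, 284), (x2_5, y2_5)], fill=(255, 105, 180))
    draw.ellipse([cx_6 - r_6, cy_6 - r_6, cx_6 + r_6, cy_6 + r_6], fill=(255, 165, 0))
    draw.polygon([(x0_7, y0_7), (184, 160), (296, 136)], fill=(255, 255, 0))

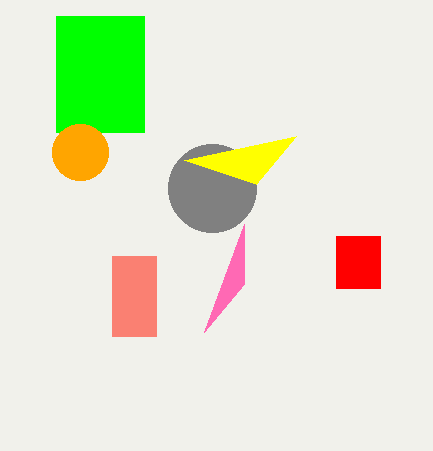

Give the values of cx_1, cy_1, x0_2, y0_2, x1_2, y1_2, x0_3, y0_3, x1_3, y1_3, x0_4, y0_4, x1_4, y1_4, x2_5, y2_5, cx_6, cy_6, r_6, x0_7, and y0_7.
cx_1 = 212; cy_1 = 188; x0_2 = 56; y0_2 = 16; x1_2 = 144; y1_2 = 132; x0_3 = 336; y0_3 = 236; x1_3 = 380; y1_3 = 288; x0_4 = 112; y0_4 = 256; x1_4 = 156; y1_4 = 336; x2_5 = 204; y2_5 = 332; cx_6 = 80; cy_6 = 152; r_6 = 28; x0_7 = 256; y0_7 = 184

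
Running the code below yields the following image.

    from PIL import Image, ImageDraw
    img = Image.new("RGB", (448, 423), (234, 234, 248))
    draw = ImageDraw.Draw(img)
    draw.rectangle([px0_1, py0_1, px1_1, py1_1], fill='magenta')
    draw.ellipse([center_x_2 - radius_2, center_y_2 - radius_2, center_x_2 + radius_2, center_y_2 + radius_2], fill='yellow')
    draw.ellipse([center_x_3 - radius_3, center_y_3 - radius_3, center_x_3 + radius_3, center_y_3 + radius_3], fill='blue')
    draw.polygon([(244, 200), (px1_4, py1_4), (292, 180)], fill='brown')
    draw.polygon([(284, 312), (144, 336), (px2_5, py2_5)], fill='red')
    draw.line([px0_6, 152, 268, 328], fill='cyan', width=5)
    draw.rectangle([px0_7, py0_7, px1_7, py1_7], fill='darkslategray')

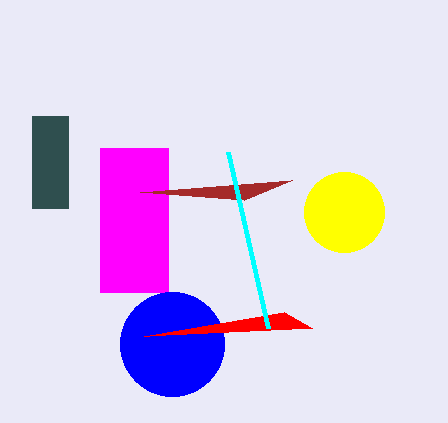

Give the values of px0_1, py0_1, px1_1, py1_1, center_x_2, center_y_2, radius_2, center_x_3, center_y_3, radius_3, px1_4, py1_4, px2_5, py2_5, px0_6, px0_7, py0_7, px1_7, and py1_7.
px0_1 = 100; py0_1 = 148; px1_1 = 168; py1_1 = 292; center_x_2 = 344; center_y_2 = 212; radius_2 = 40; center_x_3 = 172; center_y_3 = 344; radius_3 = 52; px1_4 = 140; py1_4 = 192; px2_5 = 312; py2_5 = 328; px0_6 = 228; px0_7 = 32; py0_7 = 116; px1_7 = 68; py1_7 = 208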